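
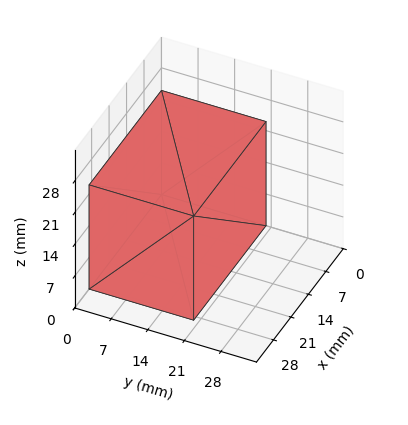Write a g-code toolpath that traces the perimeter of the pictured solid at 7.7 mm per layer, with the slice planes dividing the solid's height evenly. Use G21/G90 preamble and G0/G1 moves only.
Reading the render: the shape is a rectangular box, roughly 29 × 20 mm footprint and 23 mm tall (dimensions read to the nearest mm from the axis ticks). For the g-code, the solid's height is divided into equal slices at the stated Δz and each level perimeter traced with G1 moves after a G0 lift.

; perimeter-only toolpath
G21 ; units = mm
G90 ; absolute positioning
G28 ; home
; layer 1
G0 Z7.7
G0 X0.0 Y0.0
G1 X29.0 Y0.0
G1 X29.0 Y20.0
G1 X0.0 Y20.0
G1 X0.0 Y0.0
; layer 2
G0 Z15.3
G0 X0.0 Y0.0
G1 X29.0 Y0.0
G1 X29.0 Y20.0
G1 X0.0 Y20.0
G1 X0.0 Y0.0
; layer 3
G0 Z23.0
G0 X0.0 Y0.0
G1 X29.0 Y0.0
G1 X29.0 Y20.0
G1 X0.0 Y20.0
G1 X0.0 Y0.0
M2 ; end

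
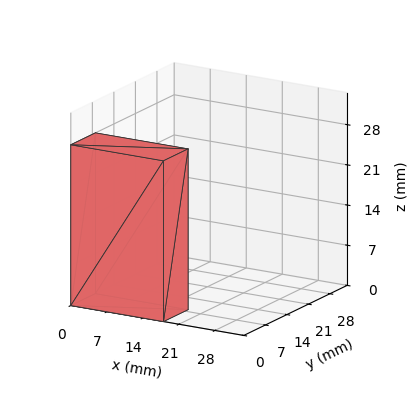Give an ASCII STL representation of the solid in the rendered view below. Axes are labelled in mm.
Reading the render: the shape is a rectangular box, roughly 18 × 8 mm footprint and 28 mm tall (dimensions read to the nearest mm from the axis ticks). For the STL, each face is triangulated and given an outward normal.

solid part
  facet normal 0.0000 0.0000 -1.0000
    outer loop
      vertex 18.0 8.0 0.0
      vertex 18.0 0.0 0.0
      vertex 0.0 0.0 0.0
    endloop
  endfacet
  facet normal 0.0000 0.0000 -1.0000
    outer loop
      vertex 0.0 8.0 0.0
      vertex 18.0 8.0 0.0
      vertex 0.0 0.0 0.0
    endloop
  endfacet
  facet normal 0.0000 0.0000 1.0000
    outer loop
      vertex 0.0 0.0 28.0
      vertex 18.0 0.0 28.0
      vertex 18.0 8.0 28.0
    endloop
  endfacet
  facet normal 0.0000 0.0000 1.0000
    outer loop
      vertex 0.0 0.0 28.0
      vertex 18.0 8.0 28.0
      vertex 0.0 8.0 28.0
    endloop
  endfacet
  facet normal 0.0000 -1.0000 0.0000
    outer loop
      vertex 0.0 0.0 0.0
      vertex 18.0 0.0 0.0
      vertex 18.0 0.0 28.0
    endloop
  endfacet
  facet normal 0.0000 -1.0000 0.0000
    outer loop
      vertex 0.0 0.0 0.0
      vertex 18.0 0.0 28.0
      vertex 0.0 0.0 28.0
    endloop
  endfacet
  facet normal 0.0000 1.0000 0.0000
    outer loop
      vertex 18.0 8.0 28.0
      vertex 18.0 8.0 0.0
      vertex 0.0 8.0 0.0
    endloop
  endfacet
  facet normal 0.0000 1.0000 0.0000
    outer loop
      vertex 0.0 8.0 28.0
      vertex 18.0 8.0 28.0
      vertex 0.0 8.0 0.0
    endloop
  endfacet
  facet normal -1.0000 0.0000 0.0000
    outer loop
      vertex 0.0 8.0 28.0
      vertex 0.0 8.0 0.0
      vertex 0.0 0.0 0.0
    endloop
  endfacet
  facet normal -1.0000 0.0000 0.0000
    outer loop
      vertex 0.0 0.0 28.0
      vertex 0.0 8.0 28.0
      vertex 0.0 0.0 0.0
    endloop
  endfacet
  facet normal 1.0000 0.0000 0.0000
    outer loop
      vertex 18.0 0.0 0.0
      vertex 18.0 8.0 0.0
      vertex 18.0 8.0 28.0
    endloop
  endfacet
  facet normal 1.0000 0.0000 0.0000
    outer loop
      vertex 18.0 0.0 0.0
      vertex 18.0 8.0 28.0
      vertex 18.0 0.0 28.0
    endloop
  endfacet
endsolid part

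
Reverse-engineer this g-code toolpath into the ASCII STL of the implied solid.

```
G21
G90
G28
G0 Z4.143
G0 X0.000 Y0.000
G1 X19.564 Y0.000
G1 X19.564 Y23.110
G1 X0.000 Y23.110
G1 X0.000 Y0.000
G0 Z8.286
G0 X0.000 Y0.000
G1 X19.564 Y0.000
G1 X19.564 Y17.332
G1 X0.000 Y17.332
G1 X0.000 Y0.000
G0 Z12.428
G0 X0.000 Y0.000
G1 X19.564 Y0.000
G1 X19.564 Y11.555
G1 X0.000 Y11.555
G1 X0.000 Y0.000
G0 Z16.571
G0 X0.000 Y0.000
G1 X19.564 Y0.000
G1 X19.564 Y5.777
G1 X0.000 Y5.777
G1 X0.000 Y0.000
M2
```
solid part
  facet normal 0.0000 0.0000 -1.0000
    outer loop
      vertex 19.564 28.887 0.000
      vertex 19.564 0.000 0.000
      vertex 0.000 0.000 0.000
    endloop
  endfacet
  facet normal 0.0000 0.0000 -1.0000
    outer loop
      vertex 0.000 28.887 0.000
      vertex 19.564 28.887 0.000
      vertex 0.000 0.000 0.000
    endloop
  endfacet
  facet normal 0.0000 -1.0000 0.0000
    outer loop
      vertex 0.000 0.000 0.000
      vertex 19.564 0.000 0.000
      vertex 19.564 0.000 20.714
    endloop
  endfacet
  facet normal 0.0000 -1.0000 0.0000
    outer loop
      vertex 0.000 0.000 0.000
      vertex 19.564 0.000 20.714
      vertex 0.000 0.000 20.714
    endloop
  endfacet
  facet normal 0.0000 0.5827 0.8127
    outer loop
      vertex 0.000 0.000 20.714
      vertex 19.564 0.000 20.714
      vertex 19.564 28.887 0.000
    endloop
  endfacet
  facet normal 0.0000 0.5827 0.8127
    outer loop
      vertex 0.000 0.000 20.714
      vertex 19.564 28.887 0.000
      vertex 0.000 28.887 0.000
    endloop
  endfacet
  facet normal -1.0000 0.0000 0.0000
    outer loop
      vertex 0.000 0.000 20.714
      vertex 0.000 28.887 0.000
      vertex 0.000 0.000 0.000
    endloop
  endfacet
  facet normal 1.0000 0.0000 0.0000
    outer loop
      vertex 19.564 0.000 0.000
      vertex 19.564 28.887 0.000
      vertex 19.564 0.000 20.714
    endloop
  endfacet
endsolid part

The G0 Z moves step by Δz≈4.143 mm. The G1 loops shrink linearly with z, so the solid tapers from its base footprint up to z≈20.7. Closing with a flat bottom cap and the tapered top and triangulating gives 8 facets — a wedge (ramp): 19.6 × 28.9 mm base, rising to 20.7 mm along the y=0 edge and sloping linearly to z=0 at y=28.9.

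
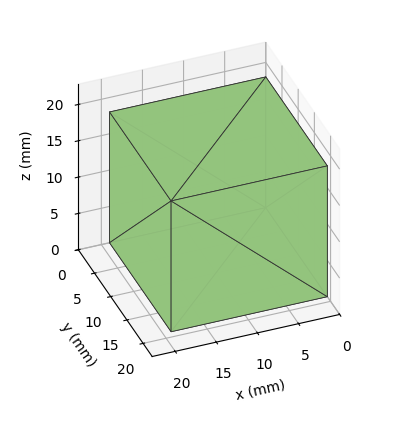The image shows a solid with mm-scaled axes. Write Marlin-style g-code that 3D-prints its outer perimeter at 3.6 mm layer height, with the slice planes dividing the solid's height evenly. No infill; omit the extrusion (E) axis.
Reading the render: the shape is a rectangular box, roughly 19 × 19 mm footprint and 18 mm tall (dimensions read to the nearest mm from the axis ticks). For the g-code, the solid's height is divided into equal slices at the stated Δz and each level perimeter traced with G1 moves after a G0 lift.

; perimeter-only toolpath
G21 ; units = mm
G90 ; absolute positioning
G28 ; home
; layer 1
G0 Z3.6
G0 X0.0 Y0.0
G1 X19.0 Y0.0
G1 X19.0 Y19.0
G1 X0.0 Y19.0
G1 X0.0 Y0.0
; layer 2
G0 Z7.2
G0 X0.0 Y0.0
G1 X19.0 Y0.0
G1 X19.0 Y19.0
G1 X0.0 Y19.0
G1 X0.0 Y0.0
; layer 3
G0 Z10.8
G0 X0.0 Y0.0
G1 X19.0 Y0.0
G1 X19.0 Y19.0
G1 X0.0 Y19.0
G1 X0.0 Y0.0
; layer 4
G0 Z14.4
G0 X0.0 Y0.0
G1 X19.0 Y0.0
G1 X19.0 Y19.0
G1 X0.0 Y19.0
G1 X0.0 Y0.0
; layer 5
G0 Z18.0
G0 X0.0 Y0.0
G1 X19.0 Y0.0
G1 X19.0 Y19.0
G1 X0.0 Y19.0
G1 X0.0 Y0.0
M2 ; end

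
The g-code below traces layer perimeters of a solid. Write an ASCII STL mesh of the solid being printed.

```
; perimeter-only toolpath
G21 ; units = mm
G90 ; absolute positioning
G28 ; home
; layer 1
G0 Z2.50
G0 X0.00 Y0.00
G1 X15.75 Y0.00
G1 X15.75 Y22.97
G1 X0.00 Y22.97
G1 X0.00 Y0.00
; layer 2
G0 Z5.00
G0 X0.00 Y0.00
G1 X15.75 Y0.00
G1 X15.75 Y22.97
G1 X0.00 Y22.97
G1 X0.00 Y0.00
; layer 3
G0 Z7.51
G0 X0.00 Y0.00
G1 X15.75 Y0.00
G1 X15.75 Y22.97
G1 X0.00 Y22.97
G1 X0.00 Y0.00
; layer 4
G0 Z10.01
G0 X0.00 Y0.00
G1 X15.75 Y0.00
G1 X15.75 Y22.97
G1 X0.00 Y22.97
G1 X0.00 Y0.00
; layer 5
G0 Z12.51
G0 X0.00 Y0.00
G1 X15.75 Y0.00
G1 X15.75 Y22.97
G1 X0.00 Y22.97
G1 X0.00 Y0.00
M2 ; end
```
solid part
  facet normal 0.0000 0.0000 -1.0000
    outer loop
      vertex 15.75 22.97 0.00
      vertex 15.75 0.00 0.00
      vertex 0.00 0.00 0.00
    endloop
  endfacet
  facet normal 0.0000 0.0000 -1.0000
    outer loop
      vertex 0.00 22.97 0.00
      vertex 15.75 22.97 0.00
      vertex 0.00 0.00 0.00
    endloop
  endfacet
  facet normal 0.0000 0.0000 1.0000
    outer loop
      vertex 0.00 0.00 12.51
      vertex 15.75 0.00 12.51
      vertex 15.75 22.97 12.51
    endloop
  endfacet
  facet normal 0.0000 0.0000 1.0000
    outer loop
      vertex 0.00 0.00 12.51
      vertex 15.75 22.97 12.51
      vertex 0.00 22.97 12.51
    endloop
  endfacet
  facet normal 0.0000 -1.0000 0.0000
    outer loop
      vertex 0.00 0.00 0.00
      vertex 15.75 0.00 0.00
      vertex 15.75 0.00 12.51
    endloop
  endfacet
  facet normal 0.0000 -1.0000 0.0000
    outer loop
      vertex 0.00 0.00 0.00
      vertex 15.75 0.00 12.51
      vertex 0.00 0.00 12.51
    endloop
  endfacet
  facet normal 0.0000 1.0000 0.0000
    outer loop
      vertex 15.75 22.97 12.51
      vertex 15.75 22.97 0.00
      vertex 0.00 22.97 0.00
    endloop
  endfacet
  facet normal 0.0000 1.0000 0.0000
    outer loop
      vertex 0.00 22.97 12.51
      vertex 15.75 22.97 12.51
      vertex 0.00 22.97 0.00
    endloop
  endfacet
  facet normal -1.0000 0.0000 0.0000
    outer loop
      vertex 0.00 22.97 12.51
      vertex 0.00 22.97 0.00
      vertex 0.00 0.00 0.00
    endloop
  endfacet
  facet normal -1.0000 0.0000 0.0000
    outer loop
      vertex 0.00 0.00 12.51
      vertex 0.00 22.97 12.51
      vertex 0.00 0.00 0.00
    endloop
  endfacet
  facet normal 1.0000 0.0000 0.0000
    outer loop
      vertex 15.75 0.00 0.00
      vertex 15.75 22.97 0.00
      vertex 15.75 22.97 12.51
    endloop
  endfacet
  facet normal 1.0000 0.0000 0.0000
    outer loop
      vertex 15.75 0.00 0.00
      vertex 15.75 22.97 12.51
      vertex 15.75 0.00 12.51
    endloop
  endfacet
endsolid part

The G0 Z moves step by Δz≈2.50 mm. Every layer's G1 loop is the same polygon, so the solid is a straight extrusion of it from z=0 to z≈12.5. Closing with flat bottom and top caps and triangulating gives 12 facets — a rectangular box, roughly 15.8 × 23 mm footprint and 12.5 mm tall.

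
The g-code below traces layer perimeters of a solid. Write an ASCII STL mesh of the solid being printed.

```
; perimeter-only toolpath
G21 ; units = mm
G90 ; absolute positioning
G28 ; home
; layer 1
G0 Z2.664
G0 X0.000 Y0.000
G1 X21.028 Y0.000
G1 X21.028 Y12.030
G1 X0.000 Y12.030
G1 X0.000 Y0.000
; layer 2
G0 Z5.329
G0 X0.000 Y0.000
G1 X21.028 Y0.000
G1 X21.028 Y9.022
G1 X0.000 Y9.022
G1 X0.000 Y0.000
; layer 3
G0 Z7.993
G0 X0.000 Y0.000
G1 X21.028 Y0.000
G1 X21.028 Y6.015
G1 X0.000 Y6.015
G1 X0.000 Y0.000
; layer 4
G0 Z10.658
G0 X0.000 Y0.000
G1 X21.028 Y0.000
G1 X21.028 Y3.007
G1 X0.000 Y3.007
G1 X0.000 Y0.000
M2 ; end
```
solid part
  facet normal 0.0000 0.0000 -1.0000
    outer loop
      vertex 21.028 15.037 0.000
      vertex 21.028 0.000 0.000
      vertex 0.000 0.000 0.000
    endloop
  endfacet
  facet normal 0.0000 0.0000 -1.0000
    outer loop
      vertex 0.000 15.037 0.000
      vertex 21.028 15.037 0.000
      vertex 0.000 0.000 0.000
    endloop
  endfacet
  facet normal 0.0000 -1.0000 0.0000
    outer loop
      vertex 0.000 0.000 0.000
      vertex 21.028 0.000 0.000
      vertex 21.028 0.000 13.322
    endloop
  endfacet
  facet normal 0.0000 -1.0000 0.0000
    outer loop
      vertex 0.000 0.000 0.000
      vertex 21.028 0.000 13.322
      vertex 0.000 0.000 13.322
    endloop
  endfacet
  facet normal 0.0000 0.6631 0.7485
    outer loop
      vertex 0.000 0.000 13.322
      vertex 21.028 0.000 13.322
      vertex 21.028 15.037 0.000
    endloop
  endfacet
  facet normal 0.0000 0.6631 0.7485
    outer loop
      vertex 0.000 0.000 13.322
      vertex 21.028 15.037 0.000
      vertex 0.000 15.037 0.000
    endloop
  endfacet
  facet normal -1.0000 0.0000 0.0000
    outer loop
      vertex 0.000 0.000 13.322
      vertex 0.000 15.037 0.000
      vertex 0.000 0.000 0.000
    endloop
  endfacet
  facet normal 1.0000 0.0000 0.0000
    outer loop
      vertex 21.028 0.000 0.000
      vertex 21.028 15.037 0.000
      vertex 21.028 0.000 13.322
    endloop
  endfacet
endsolid part

The G0 Z moves step by Δz≈2.664 mm. The G1 loops shrink linearly with z, so the solid tapers from its base footprint up to z≈13.3. Closing with a flat bottom cap and the tapered top and triangulating gives 8 facets — a wedge (ramp): 21 × 15 mm base, rising to 13.3 mm along the y=0 edge and sloping linearly to z=0 at y=15.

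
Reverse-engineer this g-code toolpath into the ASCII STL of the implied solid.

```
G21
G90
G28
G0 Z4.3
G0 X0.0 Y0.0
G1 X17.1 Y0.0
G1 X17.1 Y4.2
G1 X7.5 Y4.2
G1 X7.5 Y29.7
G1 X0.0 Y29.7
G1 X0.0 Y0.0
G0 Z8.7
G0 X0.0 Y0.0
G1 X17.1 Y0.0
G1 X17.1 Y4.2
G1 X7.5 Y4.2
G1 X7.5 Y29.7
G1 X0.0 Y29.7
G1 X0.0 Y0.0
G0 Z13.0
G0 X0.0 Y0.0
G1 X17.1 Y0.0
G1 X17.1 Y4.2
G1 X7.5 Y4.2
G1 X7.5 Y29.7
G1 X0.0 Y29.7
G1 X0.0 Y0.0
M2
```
solid part
  facet normal 0.0000 0.0000 -1.0000
    outer loop
      vertex 17.1 4.2 0.0
      vertex 17.1 0.0 0.0
      vertex 0.0 0.0 0.0
    endloop
  endfacet
  facet normal 0.0000 0.0000 -1.0000
    outer loop
      vertex 7.5 4.2 0.0
      vertex 17.1 4.2 0.0
      vertex 0.0 0.0 0.0
    endloop
  endfacet
  facet normal 0.0000 0.0000 -1.0000
    outer loop
      vertex 7.5 29.7 0.0
      vertex 7.5 4.2 0.0
      vertex 0.0 0.0 0.0
    endloop
  endfacet
  facet normal 0.0000 0.0000 -1.0000
    outer loop
      vertex 0.0 29.7 0.0
      vertex 7.5 29.7 0.0
      vertex 0.0 0.0 0.0
    endloop
  endfacet
  facet normal 0.0000 0.0000 1.0000
    outer loop
      vertex 0.0 0.0 13.0
      vertex 17.1 0.0 13.0
      vertex 17.1 4.2 13.0
    endloop
  endfacet
  facet normal 0.0000 0.0000 1.0000
    outer loop
      vertex 0.0 0.0 13.0
      vertex 17.1 4.2 13.0
      vertex 7.5 4.2 13.0
    endloop
  endfacet
  facet normal 0.0000 0.0000 1.0000
    outer loop
      vertex 0.0 0.0 13.0
      vertex 7.5 4.2 13.0
      vertex 7.5 29.7 13.0
    endloop
  endfacet
  facet normal 0.0000 0.0000 1.0000
    outer loop
      vertex 0.0 0.0 13.0
      vertex 7.5 29.7 13.0
      vertex 0.0 29.7 13.0
    endloop
  endfacet
  facet normal 0.0000 -1.0000 0.0000
    outer loop
      vertex 0.0 0.0 0.0
      vertex 17.1 0.0 0.0
      vertex 17.1 0.0 13.0
    endloop
  endfacet
  facet normal 0.0000 -1.0000 0.0000
    outer loop
      vertex 0.0 0.0 0.0
      vertex 17.1 0.0 13.0
      vertex 0.0 0.0 13.0
    endloop
  endfacet
  facet normal 1.0000 0.0000 0.0000
    outer loop
      vertex 17.1 0.0 0.0
      vertex 17.1 4.2 0.0
      vertex 17.1 4.2 13.0
    endloop
  endfacet
  facet normal 1.0000 0.0000 0.0000
    outer loop
      vertex 17.1 0.0 0.0
      vertex 17.1 4.2 13.0
      vertex 17.1 0.0 13.0
    endloop
  endfacet
  facet normal 0.0000 1.0000 0.0000
    outer loop
      vertex 17.1 4.2 0.0
      vertex 7.5 4.2 0.0
      vertex 7.5 4.2 13.0
    endloop
  endfacet
  facet normal 0.0000 1.0000 0.0000
    outer loop
      vertex 17.1 4.2 0.0
      vertex 7.5 4.2 13.0
      vertex 17.1 4.2 13.0
    endloop
  endfacet
  facet normal 1.0000 0.0000 0.0000
    outer loop
      vertex 7.5 4.2 0.0
      vertex 7.5 29.7 0.0
      vertex 7.5 29.7 13.0
    endloop
  endfacet
  facet normal 1.0000 0.0000 0.0000
    outer loop
      vertex 7.5 4.2 0.0
      vertex 7.5 29.7 13.0
      vertex 7.5 4.2 13.0
    endloop
  endfacet
  facet normal 0.0000 1.0000 0.0000
    outer loop
      vertex 7.5 29.7 0.0
      vertex 0.0 29.7 0.0
      vertex 0.0 29.7 13.0
    endloop
  endfacet
  facet normal 0.0000 1.0000 0.0000
    outer loop
      vertex 7.5 29.7 0.0
      vertex 0.0 29.7 13.0
      vertex 7.5 29.7 13.0
    endloop
  endfacet
  facet normal -1.0000 0.0000 0.0000
    outer loop
      vertex 0.0 29.7 0.0
      vertex 0.0 0.0 0.0
      vertex 0.0 0.0 13.0
    endloop
  endfacet
  facet normal -1.0000 0.0000 0.0000
    outer loop
      vertex 0.0 29.7 0.0
      vertex 0.0 0.0 13.0
      vertex 0.0 29.7 13.0
    endloop
  endfacet
endsolid part

The G0 Z moves step by Δz≈4.3 mm. Every layer's G1 loop is the same polygon, so the solid is a straight extrusion of it from z=0 to z≈13. Closing with flat bottom and top caps and triangulating gives 20 facets — an L-shaped prism: outer 17.1 × 29.7 mm, arm thicknesses ≈ 4.2 mm (horizontal) and 7.5 mm (vertical), extruded 13 mm in z.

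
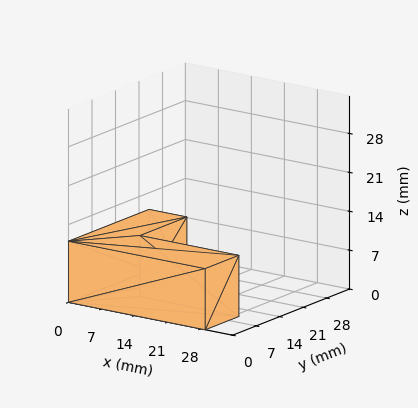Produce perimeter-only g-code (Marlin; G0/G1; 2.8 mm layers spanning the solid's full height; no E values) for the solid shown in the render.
Reading the render: the shape is an L-shaped prism: outer 29 × 24 mm, arm thicknesses ≈ 10 mm (horizontal) and 8 mm (vertical), extruded 11 mm in z (dimensions read to the nearest mm from the axis ticks). For the g-code, the solid's height is divided into equal slices at the stated Δz and each level perimeter traced with G1 moves after a G0 lift.

; perimeter-only toolpath
G21 ; units = mm
G90 ; absolute positioning
G28 ; home
; layer 1
G0 Z2.8
G0 X0.0 Y0.0
G1 X29.0 Y0.0
G1 X29.0 Y10.0
G1 X8.0 Y10.0
G1 X8.0 Y24.0
G1 X0.0 Y24.0
G1 X0.0 Y0.0
; layer 2
G0 Z5.5
G0 X0.0 Y0.0
G1 X29.0 Y0.0
G1 X29.0 Y10.0
G1 X8.0 Y10.0
G1 X8.0 Y24.0
G1 X0.0 Y24.0
G1 X0.0 Y0.0
; layer 3
G0 Z8.2
G0 X0.0 Y0.0
G1 X29.0 Y0.0
G1 X29.0 Y10.0
G1 X8.0 Y10.0
G1 X8.0 Y24.0
G1 X0.0 Y24.0
G1 X0.0 Y0.0
; layer 4
G0 Z11.0
G0 X0.0 Y0.0
G1 X29.0 Y0.0
G1 X29.0 Y10.0
G1 X8.0 Y10.0
G1 X8.0 Y24.0
G1 X0.0 Y24.0
G1 X0.0 Y0.0
M2 ; end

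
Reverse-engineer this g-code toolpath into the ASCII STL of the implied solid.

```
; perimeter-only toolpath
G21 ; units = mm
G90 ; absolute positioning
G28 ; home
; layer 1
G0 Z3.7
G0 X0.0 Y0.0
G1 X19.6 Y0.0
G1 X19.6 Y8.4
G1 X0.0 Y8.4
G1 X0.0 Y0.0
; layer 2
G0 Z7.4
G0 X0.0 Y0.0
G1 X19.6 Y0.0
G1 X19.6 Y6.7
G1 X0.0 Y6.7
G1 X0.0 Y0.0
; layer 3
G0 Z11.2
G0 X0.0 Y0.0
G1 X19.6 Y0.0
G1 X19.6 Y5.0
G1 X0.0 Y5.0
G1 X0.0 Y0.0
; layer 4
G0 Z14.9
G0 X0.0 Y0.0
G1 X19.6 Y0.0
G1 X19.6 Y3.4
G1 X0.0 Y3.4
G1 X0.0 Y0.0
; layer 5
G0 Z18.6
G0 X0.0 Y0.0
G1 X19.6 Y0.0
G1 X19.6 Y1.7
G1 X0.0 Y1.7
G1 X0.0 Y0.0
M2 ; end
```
solid part
  facet normal 0.0000 0.0000 -1.0000
    outer loop
      vertex 19.6 10.1 0.0
      vertex 19.6 0.0 0.0
      vertex 0.0 0.0 0.0
    endloop
  endfacet
  facet normal 0.0000 0.0000 -1.0000
    outer loop
      vertex 0.0 10.1 0.0
      vertex 19.6 10.1 0.0
      vertex 0.0 0.0 0.0
    endloop
  endfacet
  facet normal 0.0000 -1.0000 0.0000
    outer loop
      vertex 0.0 0.0 0.0
      vertex 19.6 0.0 0.0
      vertex 19.6 0.0 22.3
    endloop
  endfacet
  facet normal 0.0000 -1.0000 0.0000
    outer loop
      vertex 0.0 0.0 0.0
      vertex 19.6 0.0 22.3
      vertex 0.0 0.0 22.3
    endloop
  endfacet
  facet normal 0.0000 0.9109 0.4126
    outer loop
      vertex 0.0 0.0 22.3
      vertex 19.6 0.0 22.3
      vertex 19.6 10.1 0.0
    endloop
  endfacet
  facet normal 0.0000 0.9109 0.4126
    outer loop
      vertex 0.0 0.0 22.3
      vertex 19.6 10.1 0.0
      vertex 0.0 10.1 0.0
    endloop
  endfacet
  facet normal -1.0000 0.0000 0.0000
    outer loop
      vertex 0.0 0.0 22.3
      vertex 0.0 10.1 0.0
      vertex 0.0 0.0 0.0
    endloop
  endfacet
  facet normal 1.0000 0.0000 0.0000
    outer loop
      vertex 19.6 0.0 0.0
      vertex 19.6 10.1 0.0
      vertex 19.6 0.0 22.3
    endloop
  endfacet
endsolid part

The G0 Z moves step by Δz≈3.7 mm. The G1 loops shrink linearly with z, so the solid tapers from its base footprint up to z≈22.3. Closing with a flat bottom cap and the tapered top and triangulating gives 8 facets — a wedge (ramp): 19.6 × 10.1 mm base, rising to 22.3 mm along the y=0 edge and sloping linearly to z=0 at y=10.1.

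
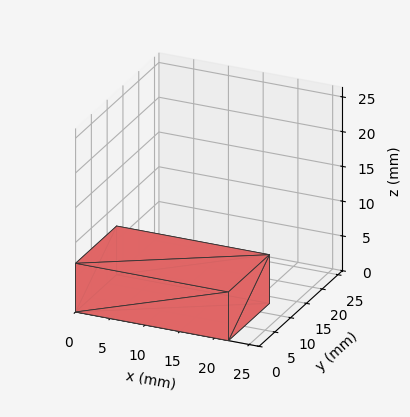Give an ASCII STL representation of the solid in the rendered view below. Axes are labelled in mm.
Reading the render: the shape is a rectangular box, roughly 22 × 13 mm footprint and 7 mm tall (dimensions read to the nearest mm from the axis ticks). For the STL, each face is triangulated and given an outward normal.

solid part
  facet normal 0.0000 0.0000 -1.0000
    outer loop
      vertex 22.00 13.00 0.00
      vertex 22.00 0.00 0.00
      vertex 0.00 0.00 0.00
    endloop
  endfacet
  facet normal 0.0000 0.0000 -1.0000
    outer loop
      vertex 0.00 13.00 0.00
      vertex 22.00 13.00 0.00
      vertex 0.00 0.00 0.00
    endloop
  endfacet
  facet normal 0.0000 0.0000 1.0000
    outer loop
      vertex 0.00 0.00 7.00
      vertex 22.00 0.00 7.00
      vertex 22.00 13.00 7.00
    endloop
  endfacet
  facet normal 0.0000 0.0000 1.0000
    outer loop
      vertex 0.00 0.00 7.00
      vertex 22.00 13.00 7.00
      vertex 0.00 13.00 7.00
    endloop
  endfacet
  facet normal 0.0000 -1.0000 0.0000
    outer loop
      vertex 0.00 0.00 0.00
      vertex 22.00 0.00 0.00
      vertex 22.00 0.00 7.00
    endloop
  endfacet
  facet normal 0.0000 -1.0000 0.0000
    outer loop
      vertex 0.00 0.00 0.00
      vertex 22.00 0.00 7.00
      vertex 0.00 0.00 7.00
    endloop
  endfacet
  facet normal 0.0000 1.0000 0.0000
    outer loop
      vertex 22.00 13.00 7.00
      vertex 22.00 13.00 0.00
      vertex 0.00 13.00 0.00
    endloop
  endfacet
  facet normal 0.0000 1.0000 0.0000
    outer loop
      vertex 0.00 13.00 7.00
      vertex 22.00 13.00 7.00
      vertex 0.00 13.00 0.00
    endloop
  endfacet
  facet normal -1.0000 0.0000 0.0000
    outer loop
      vertex 0.00 13.00 7.00
      vertex 0.00 13.00 0.00
      vertex 0.00 0.00 0.00
    endloop
  endfacet
  facet normal -1.0000 0.0000 0.0000
    outer loop
      vertex 0.00 0.00 7.00
      vertex 0.00 13.00 7.00
      vertex 0.00 0.00 0.00
    endloop
  endfacet
  facet normal 1.0000 0.0000 0.0000
    outer loop
      vertex 22.00 0.00 0.00
      vertex 22.00 13.00 0.00
      vertex 22.00 13.00 7.00
    endloop
  endfacet
  facet normal 1.0000 0.0000 0.0000
    outer loop
      vertex 22.00 0.00 0.00
      vertex 22.00 13.00 7.00
      vertex 22.00 0.00 7.00
    endloop
  endfacet
endsolid part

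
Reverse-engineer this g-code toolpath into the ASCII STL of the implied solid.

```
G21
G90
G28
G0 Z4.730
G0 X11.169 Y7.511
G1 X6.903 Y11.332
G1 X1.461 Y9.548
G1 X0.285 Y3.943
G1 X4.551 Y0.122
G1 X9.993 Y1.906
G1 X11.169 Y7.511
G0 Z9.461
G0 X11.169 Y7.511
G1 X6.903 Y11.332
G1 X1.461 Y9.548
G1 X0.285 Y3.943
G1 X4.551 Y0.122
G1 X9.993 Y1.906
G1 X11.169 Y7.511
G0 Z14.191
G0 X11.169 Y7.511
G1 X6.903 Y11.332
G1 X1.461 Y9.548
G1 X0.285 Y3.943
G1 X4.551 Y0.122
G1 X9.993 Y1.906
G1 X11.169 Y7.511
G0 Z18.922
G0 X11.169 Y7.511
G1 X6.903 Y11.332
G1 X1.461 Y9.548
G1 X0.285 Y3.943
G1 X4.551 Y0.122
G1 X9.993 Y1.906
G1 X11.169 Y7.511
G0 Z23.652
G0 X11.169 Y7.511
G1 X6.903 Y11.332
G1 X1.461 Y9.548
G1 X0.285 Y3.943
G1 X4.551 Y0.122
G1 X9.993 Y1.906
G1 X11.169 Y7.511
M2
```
solid part
  facet normal 0.0000 0.0000 -1.0000
    outer loop
      vertex 1.461 9.548 0.000
      vertex 6.903 11.332 0.000
      vertex 11.169 7.511 0.000
    endloop
  endfacet
  facet normal 0.0000 0.0000 -1.0000
    outer loop
      vertex 0.285 3.943 0.000
      vertex 1.461 9.548 0.000
      vertex 11.169 7.511 0.000
    endloop
  endfacet
  facet normal 0.0000 0.0000 -1.0000
    outer loop
      vertex 4.551 0.122 0.000
      vertex 0.285 3.943 0.000
      vertex 11.169 7.511 0.000
    endloop
  endfacet
  facet normal 0.0000 0.0000 -1.0000
    outer loop
      vertex 9.993 1.906 0.000
      vertex 4.551 0.122 0.000
      vertex 11.169 7.511 0.000
    endloop
  endfacet
  facet normal 0.0000 0.0000 1.0000
    outer loop
      vertex 11.169 7.511 23.652
      vertex 6.903 11.332 23.652
      vertex 1.461 9.548 23.652
    endloop
  endfacet
  facet normal 0.0000 0.0000 1.0000
    outer loop
      vertex 11.169 7.511 23.652
      vertex 1.461 9.548 23.652
      vertex 0.285 3.943 23.652
    endloop
  endfacet
  facet normal 0.0000 0.0000 1.0000
    outer loop
      vertex 11.169 7.511 23.652
      vertex 0.285 3.943 23.652
      vertex 4.551 0.122 23.652
    endloop
  endfacet
  facet normal 0.0000 0.0000 1.0000
    outer loop
      vertex 11.169 7.511 23.652
      vertex 4.551 0.122 23.652
      vertex 9.993 1.906 23.652
    endloop
  endfacet
  facet normal 0.6672 0.7449 0.0000
    outer loop
      vertex 11.169 7.511 0.000
      vertex 6.903 11.332 0.000
      vertex 6.903 11.332 23.652
    endloop
  endfacet
  facet normal 0.6672 0.7449 0.0000
    outer loop
      vertex 11.169 7.511 0.000
      vertex 6.903 11.332 23.652
      vertex 11.169 7.511 23.652
    endloop
  endfacet
  facet normal -0.3115 0.9502 0.0000
    outer loop
      vertex 6.903 11.332 0.000
      vertex 1.461 9.548 0.000
      vertex 1.461 9.548 23.652
    endloop
  endfacet
  facet normal -0.3115 0.9502 0.0000
    outer loop
      vertex 6.903 11.332 0.000
      vertex 1.461 9.548 23.652
      vertex 6.903 11.332 23.652
    endloop
  endfacet
  facet normal -0.9787 0.2053 0.0000
    outer loop
      vertex 1.461 9.548 0.000
      vertex 0.285 3.943 0.000
      vertex 0.285 3.943 23.652
    endloop
  endfacet
  facet normal -0.9787 0.2053 0.0000
    outer loop
      vertex 1.461 9.548 0.000
      vertex 0.285 3.943 23.652
      vertex 1.461 9.548 23.652
    endloop
  endfacet
  facet normal -0.6672 -0.7449 0.0000
    outer loop
      vertex 0.285 3.943 0.000
      vertex 4.551 0.122 0.000
      vertex 4.551 0.122 23.652
    endloop
  endfacet
  facet normal -0.6672 -0.7449 0.0000
    outer loop
      vertex 0.285 3.943 0.000
      vertex 4.551 0.122 23.652
      vertex 0.285 3.943 23.652
    endloop
  endfacet
  facet normal 0.3115 -0.9502 0.0000
    outer loop
      vertex 4.551 0.122 0.000
      vertex 9.993 1.906 0.000
      vertex 9.993 1.906 23.652
    endloop
  endfacet
  facet normal 0.3115 -0.9502 0.0000
    outer loop
      vertex 4.551 0.122 0.000
      vertex 9.993 1.906 23.652
      vertex 4.551 0.122 23.652
    endloop
  endfacet
  facet normal 0.9787 -0.2053 0.0000
    outer loop
      vertex 9.993 1.906 0.000
      vertex 11.169 7.511 0.000
      vertex 11.169 7.511 23.652
    endloop
  endfacet
  facet normal 0.9787 -0.2053 0.0000
    outer loop
      vertex 9.993 1.906 0.000
      vertex 11.169 7.511 23.652
      vertex 9.993 1.906 23.652
    endloop
  endfacet
endsolid part

The G0 Z moves step by Δz≈4.730 mm. Every layer's G1 loop is the same polygon, so the solid is a straight extrusion of it from z=0 to z≈23.7. Closing with flat bottom and top caps and triangulating gives 20 facets — a regular 6-sided prism (a cylinder approximated with 6 flat sides), circumscribed radius ≈ 5.73 mm, height ≈ 23.7 mm.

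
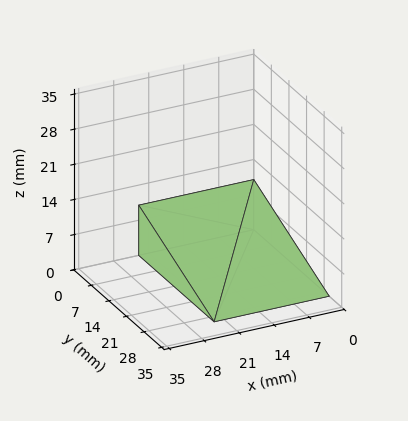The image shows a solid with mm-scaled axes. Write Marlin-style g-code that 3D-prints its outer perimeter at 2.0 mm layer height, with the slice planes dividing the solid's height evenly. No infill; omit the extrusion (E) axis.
Reading the render: the shape is a wedge (ramp): 23 × 30 mm base, rising to 10 mm along the y=0 edge and sloping linearly to z=0 at y=30 (dimensions read to the nearest mm from the axis ticks). For the g-code, the solid's height is divided into equal slices at the stated Δz and each level perimeter traced with G1 moves after a G0 lift.

; perimeter-only toolpath
G21 ; units = mm
G90 ; absolute positioning
G28 ; home
; layer 1
G0 Z2.0
G0 X0.0 Y0.0
G1 X23.0 Y0.0
G1 X23.0 Y24.0
G1 X0.0 Y24.0
G1 X0.0 Y0.0
; layer 2
G0 Z4.0
G0 X0.0 Y0.0
G1 X23.0 Y0.0
G1 X23.0 Y18.0
G1 X0.0 Y18.0
G1 X0.0 Y0.0
; layer 3
G0 Z6.0
G0 X0.0 Y0.0
G1 X23.0 Y0.0
G1 X23.0 Y12.0
G1 X0.0 Y12.0
G1 X0.0 Y0.0
; layer 4
G0 Z8.0
G0 X0.0 Y0.0
G1 X23.0 Y0.0
G1 X23.0 Y6.0
G1 X0.0 Y6.0
G1 X0.0 Y0.0
M2 ; end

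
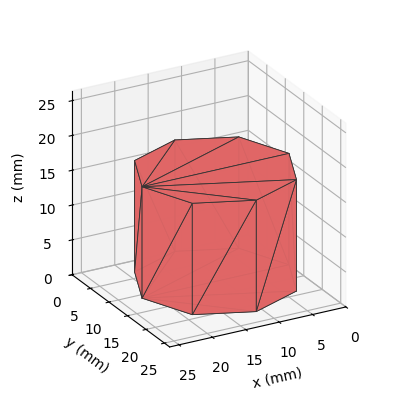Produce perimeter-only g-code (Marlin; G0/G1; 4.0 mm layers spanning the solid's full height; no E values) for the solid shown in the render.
Reading the render: the shape is a regular 8-sided prism (a cylinder approximated with 8 flat sides), circumscribed radius ≈ 11 mm, height ≈ 16 mm (dimensions read to the nearest mm from the axis ticks). For the g-code, the solid's height is divided into equal slices at the stated Δz and each level perimeter traced with G1 moves after a G0 lift.

; perimeter-only toolpath
G21 ; units = mm
G90 ; absolute positioning
G28 ; home
; layer 1
G0 Z4.0
G0 X22.0 Y11.0
G1 X18.8 Y18.8
G1 X11.0 Y22.0
G1 X3.2 Y18.8
G1 X0.0 Y11.0
G1 X3.2 Y3.2
G1 X11.0 Y0.0
G1 X18.8 Y3.2
G1 X22.0 Y11.0
; layer 2
G0 Z8.0
G0 X22.0 Y11.0
G1 X18.8 Y18.8
G1 X11.0 Y22.0
G1 X3.2 Y18.8
G1 X0.0 Y11.0
G1 X3.2 Y3.2
G1 X11.0 Y0.0
G1 X18.8 Y3.2
G1 X22.0 Y11.0
; layer 3
G0 Z12.0
G0 X22.0 Y11.0
G1 X18.8 Y18.8
G1 X11.0 Y22.0
G1 X3.2 Y18.8
G1 X0.0 Y11.0
G1 X3.2 Y3.2
G1 X11.0 Y0.0
G1 X18.8 Y3.2
G1 X22.0 Y11.0
; layer 4
G0 Z16.0
G0 X22.0 Y11.0
G1 X18.8 Y18.8
G1 X11.0 Y22.0
G1 X3.2 Y18.8
G1 X0.0 Y11.0
G1 X3.2 Y3.2
G1 X11.0 Y0.0
G1 X18.8 Y3.2
G1 X22.0 Y11.0
M2 ; end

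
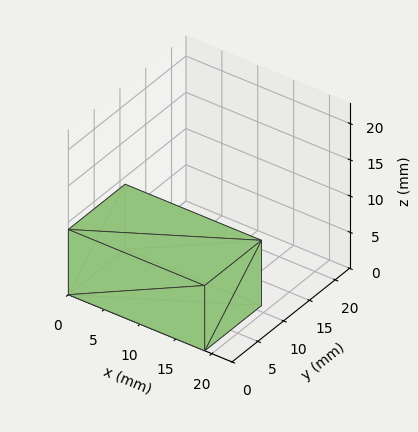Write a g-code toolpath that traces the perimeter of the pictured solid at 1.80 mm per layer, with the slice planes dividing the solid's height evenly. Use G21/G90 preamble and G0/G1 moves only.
Reading the render: the shape is a rectangular box, roughly 19 × 11 mm footprint and 9 mm tall (dimensions read to the nearest mm from the axis ticks). For the g-code, the solid's height is divided into equal slices at the stated Δz and each level perimeter traced with G1 moves after a G0 lift.

; perimeter-only toolpath
G21 ; units = mm
G90 ; absolute positioning
G28 ; home
; layer 1
G0 Z1.80
G0 X0.00 Y0.00
G1 X19.00 Y0.00
G1 X19.00 Y11.00
G1 X0.00 Y11.00
G1 X0.00 Y0.00
; layer 2
G0 Z3.60
G0 X0.00 Y0.00
G1 X19.00 Y0.00
G1 X19.00 Y11.00
G1 X0.00 Y11.00
G1 X0.00 Y0.00
; layer 3
G0 Z5.40
G0 X0.00 Y0.00
G1 X19.00 Y0.00
G1 X19.00 Y11.00
G1 X0.00 Y11.00
G1 X0.00 Y0.00
; layer 4
G0 Z7.20
G0 X0.00 Y0.00
G1 X19.00 Y0.00
G1 X19.00 Y11.00
G1 X0.00 Y11.00
G1 X0.00 Y0.00
; layer 5
G0 Z9.00
G0 X0.00 Y0.00
G1 X19.00 Y0.00
G1 X19.00 Y11.00
G1 X0.00 Y11.00
G1 X0.00 Y0.00
M2 ; end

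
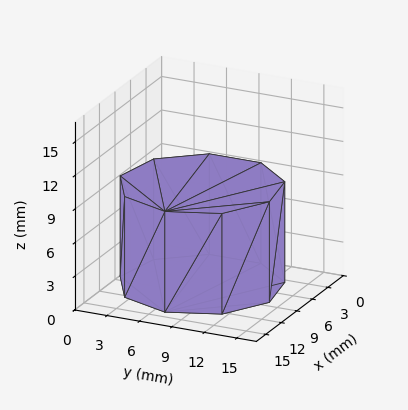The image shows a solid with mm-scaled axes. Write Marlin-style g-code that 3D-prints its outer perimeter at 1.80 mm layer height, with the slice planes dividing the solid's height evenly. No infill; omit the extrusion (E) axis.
Reading the render: the shape is a regular 9-sided prism (a cylinder approximated with 9 flat sides), circumscribed radius ≈ 7 mm, height ≈ 9 mm (dimensions read to the nearest mm from the axis ticks). For the g-code, the solid's height is divided into equal slices at the stated Δz and each level perimeter traced with G1 moves after a G0 lift.

; perimeter-only toolpath
G21 ; units = mm
G90 ; absolute positioning
G28 ; home
; layer 1
G0 Z1.80
G0 X14.00 Y7.00
G1 X12.36 Y11.50
G1 X8.22 Y13.89
G1 X3.50 Y13.06
G1 X0.42 Y9.39
G1 X0.42 Y4.61
G1 X3.50 Y0.94
G1 X8.22 Y0.11
G1 X12.36 Y2.50
G1 X14.00 Y7.00
; layer 2
G0 Z3.60
G0 X14.00 Y7.00
G1 X12.36 Y11.50
G1 X8.22 Y13.89
G1 X3.50 Y13.06
G1 X0.42 Y9.39
G1 X0.42 Y4.61
G1 X3.50 Y0.94
G1 X8.22 Y0.11
G1 X12.36 Y2.50
G1 X14.00 Y7.00
; layer 3
G0 Z5.40
G0 X14.00 Y7.00
G1 X12.36 Y11.50
G1 X8.22 Y13.89
G1 X3.50 Y13.06
G1 X0.42 Y9.39
G1 X0.42 Y4.61
G1 X3.50 Y0.94
G1 X8.22 Y0.11
G1 X12.36 Y2.50
G1 X14.00 Y7.00
; layer 4
G0 Z7.20
G0 X14.00 Y7.00
G1 X12.36 Y11.50
G1 X8.22 Y13.89
G1 X3.50 Y13.06
G1 X0.42 Y9.39
G1 X0.42 Y4.61
G1 X3.50 Y0.94
G1 X8.22 Y0.11
G1 X12.36 Y2.50
G1 X14.00 Y7.00
; layer 5
G0 Z9.00
G0 X14.00 Y7.00
G1 X12.36 Y11.50
G1 X8.22 Y13.89
G1 X3.50 Y13.06
G1 X0.42 Y9.39
G1 X0.42 Y4.61
G1 X3.50 Y0.94
G1 X8.22 Y0.11
G1 X12.36 Y2.50
G1 X14.00 Y7.00
M2 ; end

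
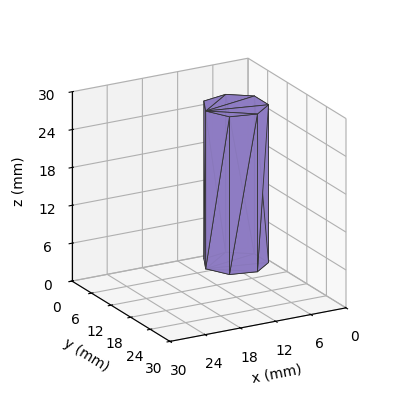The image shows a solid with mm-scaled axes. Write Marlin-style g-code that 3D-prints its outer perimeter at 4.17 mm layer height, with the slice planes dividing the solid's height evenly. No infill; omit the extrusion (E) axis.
Reading the render: the shape is a regular 7-sided prism (a cylinder approximated with 7 flat sides), circumscribed radius ≈ 5 mm, height ≈ 25 mm (dimensions read to the nearest mm from the axis ticks). For the g-code, the solid's height is divided into equal slices at the stated Δz and each level perimeter traced with G1 moves after a G0 lift.

; perimeter-only toolpath
G21 ; units = mm
G90 ; absolute positioning
G28 ; home
; layer 1
G0 Z4.17
G0 X10.00 Y5.00
G1 X8.12 Y8.91
G1 X3.89 Y9.87
G1 X0.50 Y7.17
G1 X0.50 Y2.83
G1 X3.89 Y0.13
G1 X8.12 Y1.09
G1 X10.00 Y5.00
; layer 2
G0 Z8.33
G0 X10.00 Y5.00
G1 X8.12 Y8.91
G1 X3.89 Y9.87
G1 X0.50 Y7.17
G1 X0.50 Y2.83
G1 X3.89 Y0.13
G1 X8.12 Y1.09
G1 X10.00 Y5.00
; layer 3
G0 Z12.50
G0 X10.00 Y5.00
G1 X8.12 Y8.91
G1 X3.89 Y9.87
G1 X0.50 Y7.17
G1 X0.50 Y2.83
G1 X3.89 Y0.13
G1 X8.12 Y1.09
G1 X10.00 Y5.00
; layer 4
G0 Z16.67
G0 X10.00 Y5.00
G1 X8.12 Y8.91
G1 X3.89 Y9.87
G1 X0.50 Y7.17
G1 X0.50 Y2.83
G1 X3.89 Y0.13
G1 X8.12 Y1.09
G1 X10.00 Y5.00
; layer 5
G0 Z20.83
G0 X10.00 Y5.00
G1 X8.12 Y8.91
G1 X3.89 Y9.87
G1 X0.50 Y7.17
G1 X0.50 Y2.83
G1 X3.89 Y0.13
G1 X8.12 Y1.09
G1 X10.00 Y5.00
; layer 6
G0 Z25.00
G0 X10.00 Y5.00
G1 X8.12 Y8.91
G1 X3.89 Y9.87
G1 X0.50 Y7.17
G1 X0.50 Y2.83
G1 X3.89 Y0.13
G1 X8.12 Y1.09
G1 X10.00 Y5.00
M2 ; end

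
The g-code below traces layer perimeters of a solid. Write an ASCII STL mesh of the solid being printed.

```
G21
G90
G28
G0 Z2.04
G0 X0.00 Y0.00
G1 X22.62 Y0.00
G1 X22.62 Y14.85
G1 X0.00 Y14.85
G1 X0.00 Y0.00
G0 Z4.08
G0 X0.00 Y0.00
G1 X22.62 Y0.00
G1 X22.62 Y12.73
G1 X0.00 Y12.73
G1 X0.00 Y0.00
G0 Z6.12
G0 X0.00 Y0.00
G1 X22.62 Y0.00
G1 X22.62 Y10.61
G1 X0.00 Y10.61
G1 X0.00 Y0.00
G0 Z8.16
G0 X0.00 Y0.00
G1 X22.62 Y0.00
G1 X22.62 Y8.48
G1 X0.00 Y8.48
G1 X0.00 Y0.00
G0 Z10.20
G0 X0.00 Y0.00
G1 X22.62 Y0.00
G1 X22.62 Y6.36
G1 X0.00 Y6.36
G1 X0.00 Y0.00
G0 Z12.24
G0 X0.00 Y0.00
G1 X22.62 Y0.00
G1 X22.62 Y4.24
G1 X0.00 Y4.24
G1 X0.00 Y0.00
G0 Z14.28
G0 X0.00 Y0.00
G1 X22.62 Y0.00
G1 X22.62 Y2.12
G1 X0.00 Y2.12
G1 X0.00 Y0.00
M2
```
solid part
  facet normal 0.0000 0.0000 -1.0000
    outer loop
      vertex 22.62 16.97 0.00
      vertex 22.62 0.00 0.00
      vertex 0.00 0.00 0.00
    endloop
  endfacet
  facet normal 0.0000 0.0000 -1.0000
    outer loop
      vertex 0.00 16.97 0.00
      vertex 22.62 16.97 0.00
      vertex 0.00 0.00 0.00
    endloop
  endfacet
  facet normal 0.0000 -1.0000 0.0000
    outer loop
      vertex 0.00 0.00 0.00
      vertex 22.62 0.00 0.00
      vertex 22.62 0.00 16.32
    endloop
  endfacet
  facet normal 0.0000 -1.0000 0.0000
    outer loop
      vertex 0.00 0.00 0.00
      vertex 22.62 0.00 16.32
      vertex 0.00 0.00 16.32
    endloop
  endfacet
  facet normal 0.0000 0.6932 0.7208
    outer loop
      vertex 0.00 0.00 16.32
      vertex 22.62 0.00 16.32
      vertex 22.62 16.97 0.00
    endloop
  endfacet
  facet normal 0.0000 0.6932 0.7208
    outer loop
      vertex 0.00 0.00 16.32
      vertex 22.62 16.97 0.00
      vertex 0.00 16.97 0.00
    endloop
  endfacet
  facet normal -1.0000 0.0000 0.0000
    outer loop
      vertex 0.00 0.00 16.32
      vertex 0.00 16.97 0.00
      vertex 0.00 0.00 0.00
    endloop
  endfacet
  facet normal 1.0000 0.0000 0.0000
    outer loop
      vertex 22.62 0.00 0.00
      vertex 22.62 16.97 0.00
      vertex 22.62 0.00 16.32
    endloop
  endfacet
endsolid part

The G0 Z moves step by Δz≈2.04 mm. The G1 loops shrink linearly with z, so the solid tapers from its base footprint up to z≈16.3. Closing with a flat bottom cap and the tapered top and triangulating gives 8 facets — a wedge (ramp): 22.6 × 17 mm base, rising to 16.3 mm along the y=0 edge and sloping linearly to z=0 at y=17.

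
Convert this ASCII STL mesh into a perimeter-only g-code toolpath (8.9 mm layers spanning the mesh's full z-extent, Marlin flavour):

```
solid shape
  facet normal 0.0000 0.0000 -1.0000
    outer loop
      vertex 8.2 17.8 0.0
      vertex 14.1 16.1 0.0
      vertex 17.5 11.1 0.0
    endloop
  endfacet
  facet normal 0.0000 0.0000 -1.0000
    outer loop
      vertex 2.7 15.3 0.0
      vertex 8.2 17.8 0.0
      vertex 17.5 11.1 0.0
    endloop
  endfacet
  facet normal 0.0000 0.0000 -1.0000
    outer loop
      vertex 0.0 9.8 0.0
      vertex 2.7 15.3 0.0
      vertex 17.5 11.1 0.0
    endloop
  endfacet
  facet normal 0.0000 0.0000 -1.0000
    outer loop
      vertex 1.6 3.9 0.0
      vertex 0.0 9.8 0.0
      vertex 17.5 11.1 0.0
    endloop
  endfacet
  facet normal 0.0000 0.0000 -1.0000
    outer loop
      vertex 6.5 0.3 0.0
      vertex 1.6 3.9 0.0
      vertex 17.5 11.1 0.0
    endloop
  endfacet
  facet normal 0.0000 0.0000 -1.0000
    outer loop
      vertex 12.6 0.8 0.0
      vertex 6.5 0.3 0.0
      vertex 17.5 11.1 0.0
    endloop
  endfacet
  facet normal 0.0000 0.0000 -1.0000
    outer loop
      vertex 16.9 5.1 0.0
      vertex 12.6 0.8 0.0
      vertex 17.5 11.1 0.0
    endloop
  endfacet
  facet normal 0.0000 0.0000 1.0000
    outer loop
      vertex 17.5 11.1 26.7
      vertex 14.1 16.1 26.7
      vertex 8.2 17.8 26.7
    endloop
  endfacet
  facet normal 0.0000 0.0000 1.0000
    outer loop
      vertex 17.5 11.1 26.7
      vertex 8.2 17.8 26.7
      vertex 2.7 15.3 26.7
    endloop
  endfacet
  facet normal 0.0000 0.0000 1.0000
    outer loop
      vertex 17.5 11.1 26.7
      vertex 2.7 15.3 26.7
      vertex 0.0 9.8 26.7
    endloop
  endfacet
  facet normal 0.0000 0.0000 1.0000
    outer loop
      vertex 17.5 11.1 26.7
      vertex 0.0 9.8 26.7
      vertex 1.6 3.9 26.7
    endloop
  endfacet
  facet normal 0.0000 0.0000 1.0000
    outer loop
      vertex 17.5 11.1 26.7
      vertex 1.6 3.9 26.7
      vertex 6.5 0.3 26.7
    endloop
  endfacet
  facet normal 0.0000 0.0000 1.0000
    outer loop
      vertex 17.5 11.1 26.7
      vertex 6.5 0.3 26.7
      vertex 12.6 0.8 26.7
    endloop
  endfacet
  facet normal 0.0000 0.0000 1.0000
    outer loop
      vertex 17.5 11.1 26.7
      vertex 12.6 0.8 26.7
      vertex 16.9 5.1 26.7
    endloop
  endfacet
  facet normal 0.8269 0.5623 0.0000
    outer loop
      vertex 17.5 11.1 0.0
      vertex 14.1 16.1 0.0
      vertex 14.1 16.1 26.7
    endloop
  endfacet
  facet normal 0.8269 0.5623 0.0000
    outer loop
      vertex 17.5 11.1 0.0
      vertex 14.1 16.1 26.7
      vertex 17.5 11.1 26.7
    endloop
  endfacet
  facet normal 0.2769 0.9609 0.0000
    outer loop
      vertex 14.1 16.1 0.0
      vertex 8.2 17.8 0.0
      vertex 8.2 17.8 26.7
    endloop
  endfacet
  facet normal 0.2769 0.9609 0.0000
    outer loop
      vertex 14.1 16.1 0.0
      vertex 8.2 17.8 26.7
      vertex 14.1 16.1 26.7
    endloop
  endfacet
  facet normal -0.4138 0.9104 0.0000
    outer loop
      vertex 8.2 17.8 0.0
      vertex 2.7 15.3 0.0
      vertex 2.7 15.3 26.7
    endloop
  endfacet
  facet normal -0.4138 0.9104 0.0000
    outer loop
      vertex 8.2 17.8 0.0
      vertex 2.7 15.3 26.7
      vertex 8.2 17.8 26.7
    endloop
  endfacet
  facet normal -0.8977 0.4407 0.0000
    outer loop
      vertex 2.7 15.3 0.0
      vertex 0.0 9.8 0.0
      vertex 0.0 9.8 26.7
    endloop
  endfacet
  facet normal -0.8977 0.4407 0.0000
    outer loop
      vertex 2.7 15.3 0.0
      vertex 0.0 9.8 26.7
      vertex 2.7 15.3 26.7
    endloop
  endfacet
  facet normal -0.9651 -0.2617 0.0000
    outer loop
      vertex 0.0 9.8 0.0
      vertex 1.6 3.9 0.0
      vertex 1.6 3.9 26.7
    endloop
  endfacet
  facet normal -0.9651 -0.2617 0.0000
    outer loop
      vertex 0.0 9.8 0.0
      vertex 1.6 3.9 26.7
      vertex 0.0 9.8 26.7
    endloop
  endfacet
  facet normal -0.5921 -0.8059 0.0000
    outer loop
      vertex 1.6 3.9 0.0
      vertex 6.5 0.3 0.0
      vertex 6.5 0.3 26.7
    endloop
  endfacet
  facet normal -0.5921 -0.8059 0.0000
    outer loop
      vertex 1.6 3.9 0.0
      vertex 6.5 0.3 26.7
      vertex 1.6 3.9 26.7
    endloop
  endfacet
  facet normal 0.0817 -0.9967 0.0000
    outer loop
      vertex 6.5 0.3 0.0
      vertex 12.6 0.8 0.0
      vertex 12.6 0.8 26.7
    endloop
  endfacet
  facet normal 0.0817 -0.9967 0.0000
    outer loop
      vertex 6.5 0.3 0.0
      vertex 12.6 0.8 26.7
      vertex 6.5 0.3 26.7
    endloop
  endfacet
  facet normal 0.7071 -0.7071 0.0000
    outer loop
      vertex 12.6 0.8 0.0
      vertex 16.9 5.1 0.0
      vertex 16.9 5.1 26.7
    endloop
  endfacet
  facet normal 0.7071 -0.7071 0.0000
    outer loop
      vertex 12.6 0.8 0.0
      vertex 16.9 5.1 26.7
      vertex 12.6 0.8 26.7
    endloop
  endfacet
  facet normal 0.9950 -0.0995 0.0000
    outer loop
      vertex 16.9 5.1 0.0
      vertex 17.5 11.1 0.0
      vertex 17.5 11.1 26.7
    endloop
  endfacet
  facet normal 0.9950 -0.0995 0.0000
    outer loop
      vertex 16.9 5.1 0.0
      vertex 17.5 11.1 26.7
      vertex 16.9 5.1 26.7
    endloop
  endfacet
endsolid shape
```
; perimeter-only toolpath
G21 ; units = mm
G90 ; absolute positioning
G28 ; home
; layer 1
G0 Z8.9
G0 X17.5 Y11.1
G1 X14.1 Y16.1
G1 X8.2 Y17.8
G1 X2.7 Y15.3
G1 X0.0 Y9.8
G1 X1.6 Y3.9
G1 X6.5 Y0.3
G1 X12.6 Y0.8
G1 X16.9 Y5.1
G1 X17.5 Y11.1
; layer 2
G0 Z17.8
G0 X17.5 Y11.1
G1 X14.1 Y16.1
G1 X8.2 Y17.8
G1 X2.7 Y15.3
G1 X0.0 Y9.8
G1 X1.6 Y3.9
G1 X6.5 Y0.3
G1 X12.6 Y0.8
G1 X16.9 Y5.1
G1 X17.5 Y11.1
; layer 3
G0 Z26.7
G0 X17.5 Y11.1
G1 X14.1 Y16.1
G1 X8.2 Y17.8
G1 X2.7 Y15.3
G1 X0.0 Y9.8
G1 X1.6 Y3.9
G1 X6.5 Y0.3
G1 X12.6 Y0.8
G1 X16.9 Y5.1
G1 X17.5 Y11.1
M2 ; end

The solid is a regular 9-sided prism (a cylinder approximated with 9 flat sides), circumscribed radius ≈ 8.9 mm, height ≈ 26.7 mm. Slicing at Δz = 8.9 mm — 3 equal slices spanning the solid's height, so layer i sits at z = i·h/3 — gives 3 non-empty perimeters. Each is a 9-segment closed polygon; G0 lifts to the layer z and rapids to the start vertex, then G1 traces the edges.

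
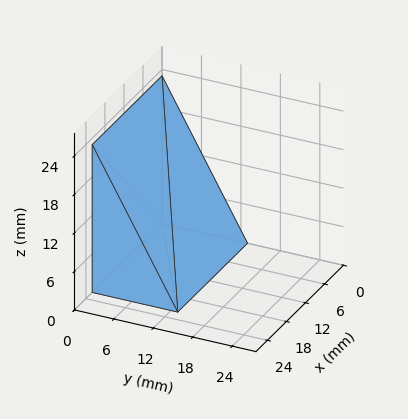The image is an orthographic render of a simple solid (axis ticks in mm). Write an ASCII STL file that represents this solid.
Reading the render: the shape is a wedge (ramp): 22 × 13 mm base, rising to 23 mm along the y=0 edge and sloping linearly to z=0 at y=13 (dimensions read to the nearest mm from the axis ticks). For the STL, each face is triangulated and given an outward normal.

solid part
  facet normal 0.0000 0.0000 -1.0000
    outer loop
      vertex 22.0 13.0 0.0
      vertex 22.0 0.0 0.0
      vertex 0.0 0.0 0.0
    endloop
  endfacet
  facet normal 0.0000 0.0000 -1.0000
    outer loop
      vertex 0.0 13.0 0.0
      vertex 22.0 13.0 0.0
      vertex 0.0 0.0 0.0
    endloop
  endfacet
  facet normal 0.0000 -1.0000 0.0000
    outer loop
      vertex 0.0 0.0 0.0
      vertex 22.0 0.0 0.0
      vertex 22.0 0.0 23.0
    endloop
  endfacet
  facet normal 0.0000 -1.0000 0.0000
    outer loop
      vertex 0.0 0.0 0.0
      vertex 22.0 0.0 23.0
      vertex 0.0 0.0 23.0
    endloop
  endfacet
  facet normal 0.0000 0.8706 0.4921
    outer loop
      vertex 0.0 0.0 23.0
      vertex 22.0 0.0 23.0
      vertex 22.0 13.0 0.0
    endloop
  endfacet
  facet normal 0.0000 0.8706 0.4921
    outer loop
      vertex 0.0 0.0 23.0
      vertex 22.0 13.0 0.0
      vertex 0.0 13.0 0.0
    endloop
  endfacet
  facet normal -1.0000 0.0000 0.0000
    outer loop
      vertex 0.0 0.0 23.0
      vertex 0.0 13.0 0.0
      vertex 0.0 0.0 0.0
    endloop
  endfacet
  facet normal 1.0000 0.0000 0.0000
    outer loop
      vertex 22.0 0.0 0.0
      vertex 22.0 13.0 0.0
      vertex 22.0 0.0 23.0
    endloop
  endfacet
endsolid part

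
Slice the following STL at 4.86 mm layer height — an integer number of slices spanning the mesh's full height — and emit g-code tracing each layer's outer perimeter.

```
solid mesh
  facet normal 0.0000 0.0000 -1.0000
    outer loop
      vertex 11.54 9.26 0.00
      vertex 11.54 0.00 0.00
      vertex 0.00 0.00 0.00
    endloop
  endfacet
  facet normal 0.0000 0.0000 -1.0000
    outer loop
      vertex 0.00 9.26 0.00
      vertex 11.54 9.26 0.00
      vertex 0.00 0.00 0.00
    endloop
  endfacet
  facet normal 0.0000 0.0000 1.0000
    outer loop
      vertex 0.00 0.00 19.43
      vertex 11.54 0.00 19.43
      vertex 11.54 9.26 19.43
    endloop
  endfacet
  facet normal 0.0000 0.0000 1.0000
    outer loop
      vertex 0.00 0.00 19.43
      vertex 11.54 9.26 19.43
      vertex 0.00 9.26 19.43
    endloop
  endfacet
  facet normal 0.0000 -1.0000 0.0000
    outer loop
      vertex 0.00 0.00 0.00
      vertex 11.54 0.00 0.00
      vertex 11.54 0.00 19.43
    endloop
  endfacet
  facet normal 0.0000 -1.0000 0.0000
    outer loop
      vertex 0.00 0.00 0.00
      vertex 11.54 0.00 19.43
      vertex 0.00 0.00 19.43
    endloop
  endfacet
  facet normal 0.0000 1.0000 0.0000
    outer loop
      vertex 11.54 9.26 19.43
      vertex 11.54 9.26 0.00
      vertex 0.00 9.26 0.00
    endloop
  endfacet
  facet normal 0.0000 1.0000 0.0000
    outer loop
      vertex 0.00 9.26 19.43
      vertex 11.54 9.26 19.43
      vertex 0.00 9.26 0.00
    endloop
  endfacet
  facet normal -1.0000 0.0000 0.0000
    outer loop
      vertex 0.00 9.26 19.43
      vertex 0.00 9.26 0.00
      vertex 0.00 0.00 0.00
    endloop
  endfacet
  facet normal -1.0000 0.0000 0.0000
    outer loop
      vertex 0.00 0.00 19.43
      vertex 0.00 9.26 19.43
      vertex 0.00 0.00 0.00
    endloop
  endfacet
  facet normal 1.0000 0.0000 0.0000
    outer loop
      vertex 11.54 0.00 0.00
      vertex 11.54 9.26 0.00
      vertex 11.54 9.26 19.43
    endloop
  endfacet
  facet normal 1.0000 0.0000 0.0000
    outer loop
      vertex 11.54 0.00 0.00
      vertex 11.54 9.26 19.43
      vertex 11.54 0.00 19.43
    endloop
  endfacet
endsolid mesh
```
; perimeter-only toolpath
G21 ; units = mm
G90 ; absolute positioning
G28 ; home
; layer 1
G0 Z4.86
G0 X0.00 Y0.00
G1 X11.54 Y0.00
G1 X11.54 Y9.26
G1 X0.00 Y9.26
G1 X0.00 Y0.00
; layer 2
G0 Z9.71
G0 X0.00 Y0.00
G1 X11.54 Y0.00
G1 X11.54 Y9.26
G1 X0.00 Y9.26
G1 X0.00 Y0.00
; layer 3
G0 Z14.57
G0 X0.00 Y0.00
G1 X11.54 Y0.00
G1 X11.54 Y9.26
G1 X0.00 Y9.26
G1 X0.00 Y0.00
; layer 4
G0 Z19.43
G0 X0.00 Y0.00
G1 X11.54 Y0.00
G1 X11.54 Y9.26
G1 X0.00 Y9.26
G1 X0.00 Y0.00
M2 ; end

The solid is a rectangular box, roughly 11.5 × 9.26 mm footprint and 19.4 mm tall. Slicing at Δz = 4.86 mm — 4 equal slices spanning the solid's height, so layer i sits at z = i·h/4 — gives 4 non-empty perimeters. Each is a 4-segment closed polygon; G0 lifts to the layer z and rapids to the start vertex, then G1 traces the edges.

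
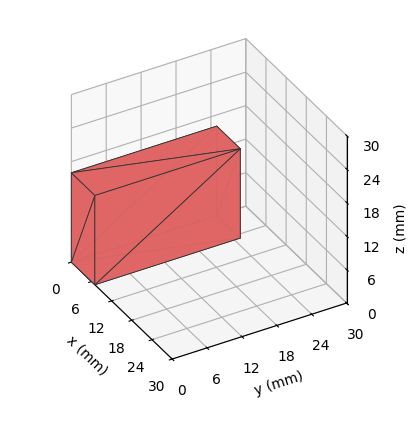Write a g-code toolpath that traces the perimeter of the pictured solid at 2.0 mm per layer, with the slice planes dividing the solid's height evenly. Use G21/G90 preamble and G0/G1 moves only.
Reading the render: the shape is a rectangular box, roughly 7 × 25 mm footprint and 16 mm tall (dimensions read to the nearest mm from the axis ticks). For the g-code, the solid's height is divided into equal slices at the stated Δz and each level perimeter traced with G1 moves after a G0 lift.

; perimeter-only toolpath
G21 ; units = mm
G90 ; absolute positioning
G28 ; home
; layer 1
G0 Z2.0
G0 X0.0 Y0.0
G1 X7.0 Y0.0
G1 X7.0 Y25.0
G1 X0.0 Y25.0
G1 X0.0 Y0.0
; layer 2
G0 Z4.0
G0 X0.0 Y0.0
G1 X7.0 Y0.0
G1 X7.0 Y25.0
G1 X0.0 Y25.0
G1 X0.0 Y0.0
; layer 3
G0 Z6.0
G0 X0.0 Y0.0
G1 X7.0 Y0.0
G1 X7.0 Y25.0
G1 X0.0 Y25.0
G1 X0.0 Y0.0
; layer 4
G0 Z8.0
G0 X0.0 Y0.0
G1 X7.0 Y0.0
G1 X7.0 Y25.0
G1 X0.0 Y25.0
G1 X0.0 Y0.0
; layer 5
G0 Z10.0
G0 X0.0 Y0.0
G1 X7.0 Y0.0
G1 X7.0 Y25.0
G1 X0.0 Y25.0
G1 X0.0 Y0.0
; layer 6
G0 Z12.0
G0 X0.0 Y0.0
G1 X7.0 Y0.0
G1 X7.0 Y25.0
G1 X0.0 Y25.0
G1 X0.0 Y0.0
; layer 7
G0 Z14.0
G0 X0.0 Y0.0
G1 X7.0 Y0.0
G1 X7.0 Y25.0
G1 X0.0 Y25.0
G1 X0.0 Y0.0
; layer 8
G0 Z16.0
G0 X0.0 Y0.0
G1 X7.0 Y0.0
G1 X7.0 Y25.0
G1 X0.0 Y25.0
G1 X0.0 Y0.0
M2 ; end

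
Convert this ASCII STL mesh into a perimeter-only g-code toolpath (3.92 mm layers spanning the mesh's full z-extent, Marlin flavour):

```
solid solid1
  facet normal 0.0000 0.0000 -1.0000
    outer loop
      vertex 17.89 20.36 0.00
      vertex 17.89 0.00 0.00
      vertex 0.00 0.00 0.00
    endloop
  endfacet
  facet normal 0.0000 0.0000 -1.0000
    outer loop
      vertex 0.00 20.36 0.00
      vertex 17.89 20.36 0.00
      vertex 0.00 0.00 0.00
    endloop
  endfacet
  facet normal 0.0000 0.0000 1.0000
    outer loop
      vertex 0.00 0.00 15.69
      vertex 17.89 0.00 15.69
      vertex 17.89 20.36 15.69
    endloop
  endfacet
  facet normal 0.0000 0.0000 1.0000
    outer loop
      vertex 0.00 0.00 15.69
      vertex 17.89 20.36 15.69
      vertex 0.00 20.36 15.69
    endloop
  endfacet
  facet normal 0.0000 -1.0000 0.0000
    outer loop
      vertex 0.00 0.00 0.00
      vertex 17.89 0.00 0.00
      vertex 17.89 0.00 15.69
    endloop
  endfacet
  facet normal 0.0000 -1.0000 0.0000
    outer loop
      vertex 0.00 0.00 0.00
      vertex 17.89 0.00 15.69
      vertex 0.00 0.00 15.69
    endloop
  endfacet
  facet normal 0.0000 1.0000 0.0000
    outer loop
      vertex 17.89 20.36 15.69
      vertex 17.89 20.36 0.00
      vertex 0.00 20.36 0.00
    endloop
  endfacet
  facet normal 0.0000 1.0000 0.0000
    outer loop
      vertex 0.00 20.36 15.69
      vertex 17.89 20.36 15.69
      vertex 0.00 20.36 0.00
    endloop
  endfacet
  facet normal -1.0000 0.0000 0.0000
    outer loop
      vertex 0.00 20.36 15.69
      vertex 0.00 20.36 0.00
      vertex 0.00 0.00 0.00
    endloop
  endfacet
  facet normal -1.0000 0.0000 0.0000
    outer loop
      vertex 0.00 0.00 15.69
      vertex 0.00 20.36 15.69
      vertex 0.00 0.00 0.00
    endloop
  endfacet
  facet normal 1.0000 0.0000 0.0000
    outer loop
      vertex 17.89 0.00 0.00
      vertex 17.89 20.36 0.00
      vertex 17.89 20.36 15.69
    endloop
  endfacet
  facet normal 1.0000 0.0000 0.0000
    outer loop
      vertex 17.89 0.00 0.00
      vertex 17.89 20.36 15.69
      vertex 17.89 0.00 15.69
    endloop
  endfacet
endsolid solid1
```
; perimeter-only toolpath
G21 ; units = mm
G90 ; absolute positioning
G28 ; home
; layer 1
G0 Z3.92
G0 X0.00 Y0.00
G1 X17.89 Y0.00
G1 X17.89 Y20.36
G1 X0.00 Y20.36
G1 X0.00 Y0.00
; layer 2
G0 Z7.84
G0 X0.00 Y0.00
G1 X17.89 Y0.00
G1 X17.89 Y20.36
G1 X0.00 Y20.36
G1 X0.00 Y0.00
; layer 3
G0 Z11.77
G0 X0.00 Y0.00
G1 X17.89 Y0.00
G1 X17.89 Y20.36
G1 X0.00 Y20.36
G1 X0.00 Y0.00
; layer 4
G0 Z15.69
G0 X0.00 Y0.00
G1 X17.89 Y0.00
G1 X17.89 Y20.36
G1 X0.00 Y20.36
G1 X0.00 Y0.00
M2 ; end

The solid is a rectangular box, roughly 17.9 × 20.4 mm footprint and 15.7 mm tall. Slicing at Δz = 3.92 mm — 4 equal slices spanning the solid's height, so layer i sits at z = i·h/4 — gives 4 non-empty perimeters. Each is a 4-segment closed polygon; G0 lifts to the layer z and rapids to the start vertex, then G1 traces the edges.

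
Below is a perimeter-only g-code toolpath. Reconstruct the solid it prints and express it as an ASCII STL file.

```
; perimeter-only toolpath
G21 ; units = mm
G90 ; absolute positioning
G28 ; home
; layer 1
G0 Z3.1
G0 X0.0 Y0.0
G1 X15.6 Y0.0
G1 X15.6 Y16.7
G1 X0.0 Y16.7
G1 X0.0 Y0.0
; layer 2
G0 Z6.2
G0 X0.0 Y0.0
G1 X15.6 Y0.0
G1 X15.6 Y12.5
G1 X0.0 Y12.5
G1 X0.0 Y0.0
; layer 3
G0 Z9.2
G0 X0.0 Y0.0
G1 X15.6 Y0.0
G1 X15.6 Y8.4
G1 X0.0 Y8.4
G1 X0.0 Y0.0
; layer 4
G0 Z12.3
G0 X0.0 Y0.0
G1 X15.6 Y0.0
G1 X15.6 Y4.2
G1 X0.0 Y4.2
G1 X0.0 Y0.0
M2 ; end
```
solid part
  facet normal 0.0000 0.0000 -1.0000
    outer loop
      vertex 15.6 20.9 0.0
      vertex 15.6 0.0 0.0
      vertex 0.0 0.0 0.0
    endloop
  endfacet
  facet normal 0.0000 0.0000 -1.0000
    outer loop
      vertex 0.0 20.9 0.0
      vertex 15.6 20.9 0.0
      vertex 0.0 0.0 0.0
    endloop
  endfacet
  facet normal 0.0000 -1.0000 0.0000
    outer loop
      vertex 0.0 0.0 0.0
      vertex 15.6 0.0 0.0
      vertex 15.6 0.0 15.4
    endloop
  endfacet
  facet normal 0.0000 -1.0000 0.0000
    outer loop
      vertex 0.0 0.0 0.0
      vertex 15.6 0.0 15.4
      vertex 0.0 0.0 15.4
    endloop
  endfacet
  facet normal 0.0000 0.5932 0.8051
    outer loop
      vertex 0.0 0.0 15.4
      vertex 15.6 0.0 15.4
      vertex 15.6 20.9 0.0
    endloop
  endfacet
  facet normal 0.0000 0.5932 0.8051
    outer loop
      vertex 0.0 0.0 15.4
      vertex 15.6 20.9 0.0
      vertex 0.0 20.9 0.0
    endloop
  endfacet
  facet normal -1.0000 0.0000 0.0000
    outer loop
      vertex 0.0 0.0 15.4
      vertex 0.0 20.9 0.0
      vertex 0.0 0.0 0.0
    endloop
  endfacet
  facet normal 1.0000 0.0000 0.0000
    outer loop
      vertex 15.6 0.0 0.0
      vertex 15.6 20.9 0.0
      vertex 15.6 0.0 15.4
    endloop
  endfacet
endsolid part

The G0 Z moves step by Δz≈3.1 mm. The G1 loops shrink linearly with z, so the solid tapers from its base footprint up to z≈15.4. Closing with a flat bottom cap and the tapered top and triangulating gives 8 facets — a wedge (ramp): 15.6 × 20.9 mm base, rising to 15.4 mm along the y=0 edge and sloping linearly to z=0 at y=20.9.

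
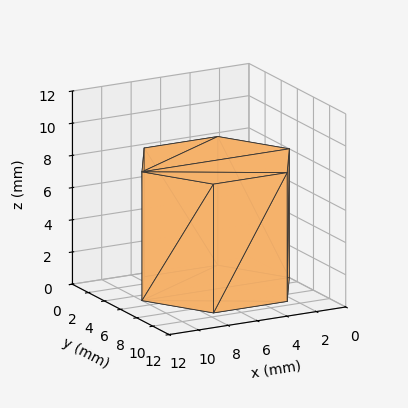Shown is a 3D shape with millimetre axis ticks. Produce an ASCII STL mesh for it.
Reading the render: the shape is a regular 6-sided prism (a cylinder approximated with 6 flat sides), circumscribed radius ≈ 5 mm, height ≈ 8 mm (dimensions read to the nearest mm from the axis ticks). For the STL, each face is triangulated and given an outward normal.

solid part
  facet normal 0.0000 0.0000 -1.0000
    outer loop
      vertex 2.5 9.3 0.0
      vertex 7.5 9.3 0.0
      vertex 10.0 5.0 0.0
    endloop
  endfacet
  facet normal 0.0000 0.0000 -1.0000
    outer loop
      vertex 0.0 5.0 0.0
      vertex 2.5 9.3 0.0
      vertex 10.0 5.0 0.0
    endloop
  endfacet
  facet normal 0.0000 0.0000 -1.0000
    outer loop
      vertex 2.5 0.7 0.0
      vertex 0.0 5.0 0.0
      vertex 10.0 5.0 0.0
    endloop
  endfacet
  facet normal 0.0000 0.0000 -1.0000
    outer loop
      vertex 7.5 0.7 0.0
      vertex 2.5 0.7 0.0
      vertex 10.0 5.0 0.0
    endloop
  endfacet
  facet normal 0.0000 0.0000 1.0000
    outer loop
      vertex 10.0 5.0 8.0
      vertex 7.5 9.3 8.0
      vertex 2.5 9.3 8.0
    endloop
  endfacet
  facet normal 0.0000 0.0000 1.0000
    outer loop
      vertex 10.0 5.0 8.0
      vertex 2.5 9.3 8.0
      vertex 0.0 5.0 8.0
    endloop
  endfacet
  facet normal 0.0000 0.0000 1.0000
    outer loop
      vertex 10.0 5.0 8.0
      vertex 0.0 5.0 8.0
      vertex 2.5 0.7 8.0
    endloop
  endfacet
  facet normal 0.0000 0.0000 1.0000
    outer loop
      vertex 10.0 5.0 8.0
      vertex 2.5 0.7 8.0
      vertex 7.5 0.7 8.0
    endloop
  endfacet
  facet normal 0.8645 0.5026 0.0000
    outer loop
      vertex 10.0 5.0 0.0
      vertex 7.5 9.3 0.0
      vertex 7.5 9.3 8.0
    endloop
  endfacet
  facet normal 0.8645 0.5026 0.0000
    outer loop
      vertex 10.0 5.0 0.0
      vertex 7.5 9.3 8.0
      vertex 10.0 5.0 8.0
    endloop
  endfacet
  facet normal 0.0000 1.0000 0.0000
    outer loop
      vertex 7.5 9.3 0.0
      vertex 2.5 9.3 0.0
      vertex 2.5 9.3 8.0
    endloop
  endfacet
  facet normal 0.0000 1.0000 0.0000
    outer loop
      vertex 7.5 9.3 0.0
      vertex 2.5 9.3 8.0
      vertex 7.5 9.3 8.0
    endloop
  endfacet
  facet normal -0.8645 0.5026 0.0000
    outer loop
      vertex 2.5 9.3 0.0
      vertex 0.0 5.0 0.0
      vertex 0.0 5.0 8.0
    endloop
  endfacet
  facet normal -0.8645 0.5026 0.0000
    outer loop
      vertex 2.5 9.3 0.0
      vertex 0.0 5.0 8.0
      vertex 2.5 9.3 8.0
    endloop
  endfacet
  facet normal -0.8645 -0.5026 0.0000
    outer loop
      vertex 0.0 5.0 0.0
      vertex 2.5 0.7 0.0
      vertex 2.5 0.7 8.0
    endloop
  endfacet
  facet normal -0.8645 -0.5026 0.0000
    outer loop
      vertex 0.0 5.0 0.0
      vertex 2.5 0.7 8.0
      vertex 0.0 5.0 8.0
    endloop
  endfacet
  facet normal 0.0000 -1.0000 0.0000
    outer loop
      vertex 2.5 0.7 0.0
      vertex 7.5 0.7 0.0
      vertex 7.5 0.7 8.0
    endloop
  endfacet
  facet normal 0.0000 -1.0000 0.0000
    outer loop
      vertex 2.5 0.7 0.0
      vertex 7.5 0.7 8.0
      vertex 2.5 0.7 8.0
    endloop
  endfacet
  facet normal 0.8645 -0.5026 0.0000
    outer loop
      vertex 7.5 0.7 0.0
      vertex 10.0 5.0 0.0
      vertex 10.0 5.0 8.0
    endloop
  endfacet
  facet normal 0.8645 -0.5026 0.0000
    outer loop
      vertex 7.5 0.7 0.0
      vertex 10.0 5.0 8.0
      vertex 7.5 0.7 8.0
    endloop
  endfacet
endsolid part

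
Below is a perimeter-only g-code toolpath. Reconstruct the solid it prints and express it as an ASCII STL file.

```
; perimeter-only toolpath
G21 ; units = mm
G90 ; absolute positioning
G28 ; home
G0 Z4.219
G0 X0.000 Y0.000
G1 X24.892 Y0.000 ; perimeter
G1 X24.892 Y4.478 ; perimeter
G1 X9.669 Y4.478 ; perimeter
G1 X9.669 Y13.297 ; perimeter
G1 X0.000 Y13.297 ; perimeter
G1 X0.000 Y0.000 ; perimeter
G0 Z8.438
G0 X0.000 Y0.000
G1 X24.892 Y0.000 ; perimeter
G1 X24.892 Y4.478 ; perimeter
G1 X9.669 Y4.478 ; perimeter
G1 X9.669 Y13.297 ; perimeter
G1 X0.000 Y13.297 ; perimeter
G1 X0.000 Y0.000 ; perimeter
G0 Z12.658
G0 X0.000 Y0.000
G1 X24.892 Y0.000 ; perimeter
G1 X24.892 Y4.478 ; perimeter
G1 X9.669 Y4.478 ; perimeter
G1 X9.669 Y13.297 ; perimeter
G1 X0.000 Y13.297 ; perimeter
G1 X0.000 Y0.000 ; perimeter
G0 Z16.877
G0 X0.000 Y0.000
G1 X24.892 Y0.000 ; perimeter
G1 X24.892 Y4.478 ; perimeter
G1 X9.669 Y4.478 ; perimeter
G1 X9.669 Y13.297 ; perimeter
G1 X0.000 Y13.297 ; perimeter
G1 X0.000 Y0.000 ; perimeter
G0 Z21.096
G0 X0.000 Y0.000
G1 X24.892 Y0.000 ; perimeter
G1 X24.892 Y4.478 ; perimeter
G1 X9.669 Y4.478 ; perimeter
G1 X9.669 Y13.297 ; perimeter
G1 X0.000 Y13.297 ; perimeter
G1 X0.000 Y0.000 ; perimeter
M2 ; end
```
solid part
  facet normal 0.0000 0.0000 -1.0000
    outer loop
      vertex 24.892 4.478 0.000
      vertex 24.892 0.000 0.000
      vertex 0.000 0.000 0.000
    endloop
  endfacet
  facet normal 0.0000 0.0000 -1.0000
    outer loop
      vertex 9.669 4.478 0.000
      vertex 24.892 4.478 0.000
      vertex 0.000 0.000 0.000
    endloop
  endfacet
  facet normal 0.0000 0.0000 -1.0000
    outer loop
      vertex 9.669 13.297 0.000
      vertex 9.669 4.478 0.000
      vertex 0.000 0.000 0.000
    endloop
  endfacet
  facet normal 0.0000 0.0000 -1.0000
    outer loop
      vertex 0.000 13.297 0.000
      vertex 9.669 13.297 0.000
      vertex 0.000 0.000 0.000
    endloop
  endfacet
  facet normal 0.0000 0.0000 1.0000
    outer loop
      vertex 0.000 0.000 21.096
      vertex 24.892 0.000 21.096
      vertex 24.892 4.478 21.096
    endloop
  endfacet
  facet normal 0.0000 0.0000 1.0000
    outer loop
      vertex 0.000 0.000 21.096
      vertex 24.892 4.478 21.096
      vertex 9.669 4.478 21.096
    endloop
  endfacet
  facet normal 0.0000 0.0000 1.0000
    outer loop
      vertex 0.000 0.000 21.096
      vertex 9.669 4.478 21.096
      vertex 9.669 13.297 21.096
    endloop
  endfacet
  facet normal 0.0000 0.0000 1.0000
    outer loop
      vertex 0.000 0.000 21.096
      vertex 9.669 13.297 21.096
      vertex 0.000 13.297 21.096
    endloop
  endfacet
  facet normal 0.0000 -1.0000 0.0000
    outer loop
      vertex 0.000 0.000 0.000
      vertex 24.892 0.000 0.000
      vertex 24.892 0.000 21.096
    endloop
  endfacet
  facet normal 0.0000 -1.0000 0.0000
    outer loop
      vertex 0.000 0.000 0.000
      vertex 24.892 0.000 21.096
      vertex 0.000 0.000 21.096
    endloop
  endfacet
  facet normal 1.0000 0.0000 0.0000
    outer loop
      vertex 24.892 0.000 0.000
      vertex 24.892 4.478 0.000
      vertex 24.892 4.478 21.096
    endloop
  endfacet
  facet normal 1.0000 0.0000 0.0000
    outer loop
      vertex 24.892 0.000 0.000
      vertex 24.892 4.478 21.096
      vertex 24.892 0.000 21.096
    endloop
  endfacet
  facet normal 0.0000 1.0000 0.0000
    outer loop
      vertex 24.892 4.478 0.000
      vertex 9.669 4.478 0.000
      vertex 9.669 4.478 21.096
    endloop
  endfacet
  facet normal 0.0000 1.0000 0.0000
    outer loop
      vertex 24.892 4.478 0.000
      vertex 9.669 4.478 21.096
      vertex 24.892 4.478 21.096
    endloop
  endfacet
  facet normal 1.0000 0.0000 0.0000
    outer loop
      vertex 9.669 4.478 0.000
      vertex 9.669 13.297 0.000
      vertex 9.669 13.297 21.096
    endloop
  endfacet
  facet normal 1.0000 0.0000 0.0000
    outer loop
      vertex 9.669 4.478 0.000
      vertex 9.669 13.297 21.096
      vertex 9.669 4.478 21.096
    endloop
  endfacet
  facet normal 0.0000 1.0000 0.0000
    outer loop
      vertex 9.669 13.297 0.000
      vertex 0.000 13.297 0.000
      vertex 0.000 13.297 21.096
    endloop
  endfacet
  facet normal 0.0000 1.0000 0.0000
    outer loop
      vertex 9.669 13.297 0.000
      vertex 0.000 13.297 21.096
      vertex 9.669 13.297 21.096
    endloop
  endfacet
  facet normal -1.0000 0.0000 0.0000
    outer loop
      vertex 0.000 13.297 0.000
      vertex 0.000 0.000 0.000
      vertex 0.000 0.000 21.096
    endloop
  endfacet
  facet normal -1.0000 0.0000 0.0000
    outer loop
      vertex 0.000 13.297 0.000
      vertex 0.000 0.000 21.096
      vertex 0.000 13.297 21.096
    endloop
  endfacet
endsolid part

The G0 Z moves step by Δz≈4.219 mm. Every layer's G1 loop is the same polygon, so the solid is a straight extrusion of it from z=0 to z≈21.1. Closing with flat bottom and top caps and triangulating gives 20 facets — an L-shaped prism: outer 24.9 × 13.3 mm, arm thicknesses ≈ 4.48 mm (horizontal) and 9.67 mm (vertical), extruded 21.1 mm in z.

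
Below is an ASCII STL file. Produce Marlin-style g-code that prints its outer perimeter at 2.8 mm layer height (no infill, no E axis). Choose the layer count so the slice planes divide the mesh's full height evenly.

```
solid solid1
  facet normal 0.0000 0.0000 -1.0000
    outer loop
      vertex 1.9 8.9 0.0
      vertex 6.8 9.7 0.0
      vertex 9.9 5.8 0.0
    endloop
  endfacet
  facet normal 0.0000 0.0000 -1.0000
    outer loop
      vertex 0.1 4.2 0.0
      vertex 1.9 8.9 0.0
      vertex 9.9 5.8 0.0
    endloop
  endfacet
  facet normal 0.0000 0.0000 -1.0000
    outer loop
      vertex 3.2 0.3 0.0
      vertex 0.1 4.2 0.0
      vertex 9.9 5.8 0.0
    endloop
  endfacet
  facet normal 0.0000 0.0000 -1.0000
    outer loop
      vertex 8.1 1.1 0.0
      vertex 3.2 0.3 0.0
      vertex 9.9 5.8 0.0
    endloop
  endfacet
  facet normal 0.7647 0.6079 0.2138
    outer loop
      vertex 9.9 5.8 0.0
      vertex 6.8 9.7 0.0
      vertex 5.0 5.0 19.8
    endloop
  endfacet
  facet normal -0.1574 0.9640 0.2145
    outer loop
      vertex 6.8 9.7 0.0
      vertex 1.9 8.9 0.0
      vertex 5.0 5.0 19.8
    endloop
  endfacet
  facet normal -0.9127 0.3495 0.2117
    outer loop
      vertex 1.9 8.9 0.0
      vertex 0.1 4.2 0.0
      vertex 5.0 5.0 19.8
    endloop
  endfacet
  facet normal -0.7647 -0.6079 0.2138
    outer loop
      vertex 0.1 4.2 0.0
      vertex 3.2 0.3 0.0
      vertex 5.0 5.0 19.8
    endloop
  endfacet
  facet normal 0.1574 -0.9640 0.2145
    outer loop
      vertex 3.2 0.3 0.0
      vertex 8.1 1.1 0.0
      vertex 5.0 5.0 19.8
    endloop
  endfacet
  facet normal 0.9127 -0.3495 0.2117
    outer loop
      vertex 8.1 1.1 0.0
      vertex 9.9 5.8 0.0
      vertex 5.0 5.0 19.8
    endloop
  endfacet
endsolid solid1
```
; perimeter-only toolpath
G21 ; units = mm
G90 ; absolute positioning
G28 ; home
; layer 1
G0 Z2.8
G0 X9.2 Y5.7
G1 X6.5 Y9.0
G1 X2.3 Y8.3
G1 X0.8 Y4.3
G1 X3.5 Y1.0
G1 X7.7 Y1.7
G1 X9.2 Y5.7
; layer 2
G0 Z5.7
G0 X8.5 Y5.6
G1 X6.3 Y8.4
G1 X2.8 Y7.8
G1 X1.5 Y4.4
G1 X3.7 Y1.6
G1 X7.2 Y2.2
G1 X8.5 Y5.6
; layer 3
G0 Z8.5
G0 X7.8 Y5.5
G1 X6.0 Y7.7
G1 X3.2 Y7.2
G1 X2.2 Y4.5
G1 X4.0 Y2.3
G1 X6.8 Y2.8
G1 X7.8 Y5.5
; layer 4
G0 Z11.3
G0 X7.1 Y5.3
G1 X5.8 Y7.0
G1 X3.7 Y6.7
G1 X2.9 Y4.7
G1 X4.2 Y3.0
G1 X6.3 Y3.3
G1 X7.1 Y5.3
; layer 5
G0 Z14.1
G0 X6.4 Y5.2
G1 X5.5 Y6.3
G1 X4.1 Y6.1
G1 X3.6 Y4.8
G1 X4.5 Y3.7
G1 X5.9 Y3.9
G1 X6.4 Y5.2
; layer 6
G0 Z17.0
G0 X5.7 Y5.1
G1 X5.3 Y5.7
G1 X4.6 Y5.6
G1 X4.3 Y4.9
G1 X4.7 Y4.3
G1 X5.4 Y4.4
G1 X5.7 Y5.1
M2 ; end

The solid is a regular 6-sided pyramid, base circumscribed radius ≈ 5 mm, apex at z ≈ 19.8 mm. Slicing at Δz = 2.8 mm — 7 equal slices spanning the solid's height, so layer i sits at z = i·h/7 — gives 6 non-empty perimeters. Each is a 6-segment closed polygon; G0 lifts to the layer z and rapids to the start vertex, then G1 traces the edges. The cross-section shrinks linearly with z (the slice at the apex is degenerate and omitted).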